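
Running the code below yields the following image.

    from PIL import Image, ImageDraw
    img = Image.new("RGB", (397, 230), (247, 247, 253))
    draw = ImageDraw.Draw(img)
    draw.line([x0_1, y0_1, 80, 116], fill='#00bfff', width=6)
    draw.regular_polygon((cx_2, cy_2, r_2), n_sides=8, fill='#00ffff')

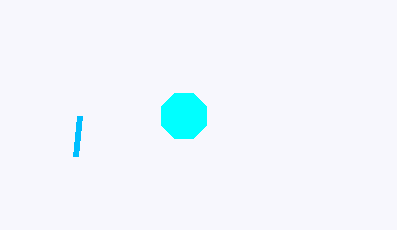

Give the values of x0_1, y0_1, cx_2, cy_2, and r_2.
x0_1 = 76
y0_1 = 156
cx_2 = 184
cy_2 = 116
r_2 = 24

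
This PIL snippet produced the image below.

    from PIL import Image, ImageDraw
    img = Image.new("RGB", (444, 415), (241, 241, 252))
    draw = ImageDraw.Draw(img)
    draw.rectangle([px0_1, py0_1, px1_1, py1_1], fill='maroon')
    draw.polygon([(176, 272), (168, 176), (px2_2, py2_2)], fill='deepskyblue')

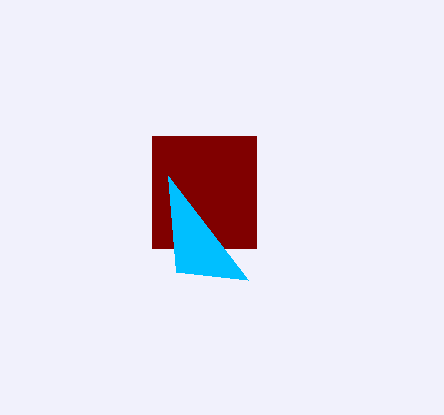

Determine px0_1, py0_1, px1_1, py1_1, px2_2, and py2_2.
px0_1 = 152
py0_1 = 136
px1_1 = 256
py1_1 = 248
px2_2 = 248
py2_2 = 280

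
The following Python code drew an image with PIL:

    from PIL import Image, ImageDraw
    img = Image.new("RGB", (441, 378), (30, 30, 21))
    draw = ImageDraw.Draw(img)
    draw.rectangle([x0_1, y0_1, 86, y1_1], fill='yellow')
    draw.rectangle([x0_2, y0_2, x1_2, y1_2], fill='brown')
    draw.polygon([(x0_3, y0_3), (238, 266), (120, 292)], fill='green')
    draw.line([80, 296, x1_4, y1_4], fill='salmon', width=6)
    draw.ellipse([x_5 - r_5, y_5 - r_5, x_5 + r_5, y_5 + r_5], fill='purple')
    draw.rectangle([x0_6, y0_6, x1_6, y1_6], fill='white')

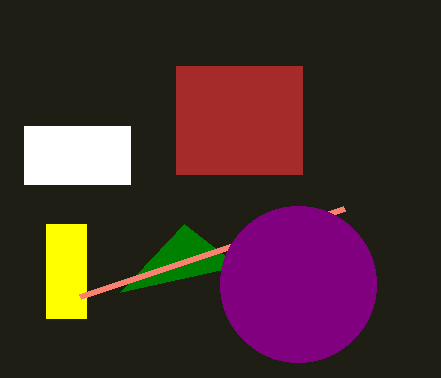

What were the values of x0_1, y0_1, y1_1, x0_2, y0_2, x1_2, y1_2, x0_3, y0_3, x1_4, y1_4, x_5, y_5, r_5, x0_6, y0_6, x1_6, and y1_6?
x0_1 = 46, y0_1 = 224, y1_1 = 318, x0_2 = 176, y0_2 = 66, x1_2 = 302, y1_2 = 174, x0_3 = 184, y0_3 = 224, x1_4 = 344, y1_4 = 208, x_5 = 298, y_5 = 284, r_5 = 78, x0_6 = 24, y0_6 = 126, x1_6 = 130, y1_6 = 184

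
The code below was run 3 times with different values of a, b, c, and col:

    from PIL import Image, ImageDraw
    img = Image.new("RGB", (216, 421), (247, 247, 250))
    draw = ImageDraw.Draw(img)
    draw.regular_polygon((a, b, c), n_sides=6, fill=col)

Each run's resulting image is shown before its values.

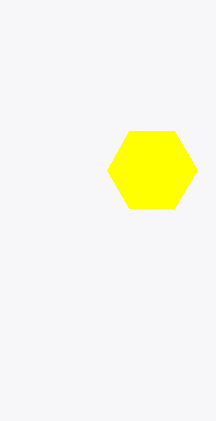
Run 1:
a = 152; b = 170; c = 45; col = 'yellow'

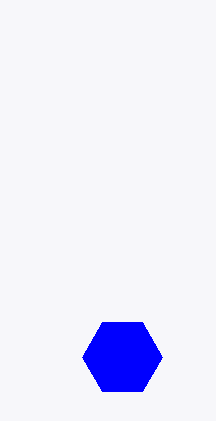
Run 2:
a = 122; b = 357; c = 40; col = 'blue'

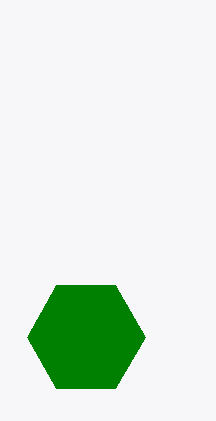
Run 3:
a = 86; b = 337; c = 59; col = 'green'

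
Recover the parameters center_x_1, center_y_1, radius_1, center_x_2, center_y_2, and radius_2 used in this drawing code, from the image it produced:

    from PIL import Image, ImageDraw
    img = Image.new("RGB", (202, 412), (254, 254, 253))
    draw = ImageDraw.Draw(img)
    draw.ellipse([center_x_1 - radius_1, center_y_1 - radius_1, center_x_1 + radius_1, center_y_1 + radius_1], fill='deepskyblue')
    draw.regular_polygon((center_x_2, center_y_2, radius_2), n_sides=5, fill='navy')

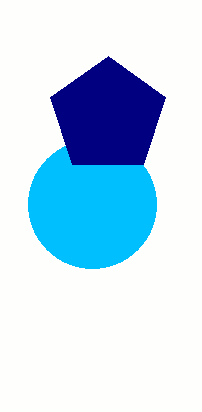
center_x_1 = 92; center_y_1 = 204; radius_1 = 64; center_x_2 = 108; center_y_2 = 116; radius_2 = 60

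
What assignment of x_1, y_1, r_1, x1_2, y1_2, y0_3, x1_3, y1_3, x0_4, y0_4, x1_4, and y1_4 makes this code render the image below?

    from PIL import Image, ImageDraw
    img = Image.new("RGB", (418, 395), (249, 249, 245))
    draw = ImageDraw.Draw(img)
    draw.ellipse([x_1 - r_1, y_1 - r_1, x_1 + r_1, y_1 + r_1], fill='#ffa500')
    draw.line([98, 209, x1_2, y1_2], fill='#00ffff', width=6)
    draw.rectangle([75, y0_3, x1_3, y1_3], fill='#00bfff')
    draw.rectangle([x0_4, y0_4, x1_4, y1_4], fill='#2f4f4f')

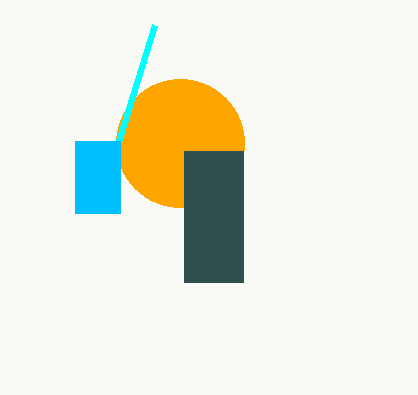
x_1 = 180; y_1 = 143; r_1 = 64; x1_2 = 155; y1_2 = 25; y0_3 = 141; x1_3 = 120; y1_3 = 213; x0_4 = 184; y0_4 = 151; x1_4 = 243; y1_4 = 282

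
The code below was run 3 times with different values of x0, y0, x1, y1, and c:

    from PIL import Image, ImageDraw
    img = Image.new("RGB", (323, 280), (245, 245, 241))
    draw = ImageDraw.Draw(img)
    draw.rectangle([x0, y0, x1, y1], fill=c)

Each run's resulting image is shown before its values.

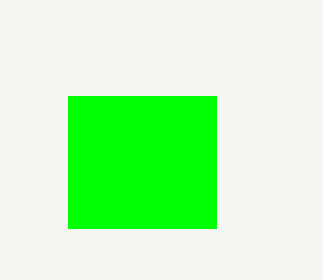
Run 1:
x0 = 68; y0 = 96; x1 = 216; y1 = 228; c = 'lime'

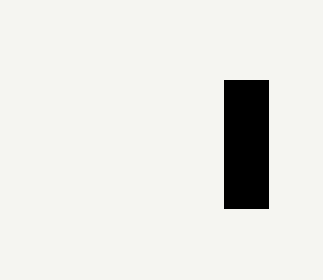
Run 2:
x0 = 224; y0 = 80; x1 = 268; y1 = 208; c = 'black'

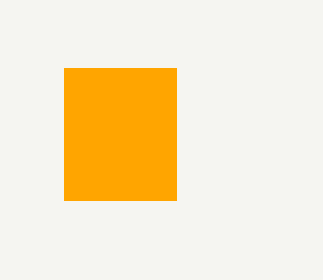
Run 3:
x0 = 64
y0 = 68
x1 = 176
y1 = 200
c = 'orange'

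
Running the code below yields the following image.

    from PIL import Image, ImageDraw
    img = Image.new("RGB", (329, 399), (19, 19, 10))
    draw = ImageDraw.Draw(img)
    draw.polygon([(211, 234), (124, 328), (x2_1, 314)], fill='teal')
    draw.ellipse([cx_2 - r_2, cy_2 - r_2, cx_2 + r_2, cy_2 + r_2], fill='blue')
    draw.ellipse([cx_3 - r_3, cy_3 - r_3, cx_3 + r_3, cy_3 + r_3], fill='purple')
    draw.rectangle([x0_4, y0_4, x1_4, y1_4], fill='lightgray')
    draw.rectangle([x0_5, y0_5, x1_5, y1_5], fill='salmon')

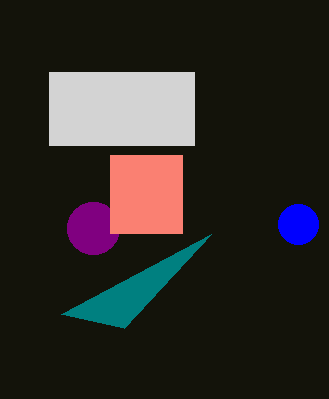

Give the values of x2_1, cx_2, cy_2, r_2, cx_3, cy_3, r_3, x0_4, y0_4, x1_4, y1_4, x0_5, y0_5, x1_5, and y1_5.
x2_1 = 61, cx_2 = 298, cy_2 = 224, r_2 = 20, cx_3 = 93, cy_3 = 228, r_3 = 26, x0_4 = 49, y0_4 = 72, x1_4 = 194, y1_4 = 145, x0_5 = 110, y0_5 = 155, x1_5 = 182, y1_5 = 233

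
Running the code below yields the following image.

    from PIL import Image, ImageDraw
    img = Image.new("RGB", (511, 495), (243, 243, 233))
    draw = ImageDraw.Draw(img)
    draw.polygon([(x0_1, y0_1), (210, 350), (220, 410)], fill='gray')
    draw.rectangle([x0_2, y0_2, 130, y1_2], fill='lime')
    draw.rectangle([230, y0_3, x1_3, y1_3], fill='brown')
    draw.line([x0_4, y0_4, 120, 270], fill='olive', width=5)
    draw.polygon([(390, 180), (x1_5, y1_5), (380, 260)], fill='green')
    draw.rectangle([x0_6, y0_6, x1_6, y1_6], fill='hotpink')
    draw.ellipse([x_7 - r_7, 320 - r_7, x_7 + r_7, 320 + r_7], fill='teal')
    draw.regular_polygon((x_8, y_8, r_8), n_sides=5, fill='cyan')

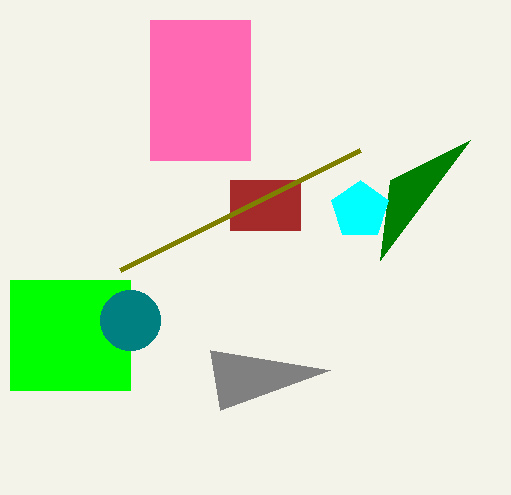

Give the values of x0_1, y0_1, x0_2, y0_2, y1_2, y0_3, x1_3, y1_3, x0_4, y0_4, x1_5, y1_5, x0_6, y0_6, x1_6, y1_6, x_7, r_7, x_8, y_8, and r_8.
x0_1 = 330; y0_1 = 370; x0_2 = 10; y0_2 = 280; y1_2 = 390; y0_3 = 180; x1_3 = 300; y1_3 = 230; x0_4 = 360; y0_4 = 150; x1_5 = 470; y1_5 = 140; x0_6 = 150; y0_6 = 20; x1_6 = 250; y1_6 = 160; x_7 = 130; r_7 = 30; x_8 = 360; y_8 = 210; r_8 = 30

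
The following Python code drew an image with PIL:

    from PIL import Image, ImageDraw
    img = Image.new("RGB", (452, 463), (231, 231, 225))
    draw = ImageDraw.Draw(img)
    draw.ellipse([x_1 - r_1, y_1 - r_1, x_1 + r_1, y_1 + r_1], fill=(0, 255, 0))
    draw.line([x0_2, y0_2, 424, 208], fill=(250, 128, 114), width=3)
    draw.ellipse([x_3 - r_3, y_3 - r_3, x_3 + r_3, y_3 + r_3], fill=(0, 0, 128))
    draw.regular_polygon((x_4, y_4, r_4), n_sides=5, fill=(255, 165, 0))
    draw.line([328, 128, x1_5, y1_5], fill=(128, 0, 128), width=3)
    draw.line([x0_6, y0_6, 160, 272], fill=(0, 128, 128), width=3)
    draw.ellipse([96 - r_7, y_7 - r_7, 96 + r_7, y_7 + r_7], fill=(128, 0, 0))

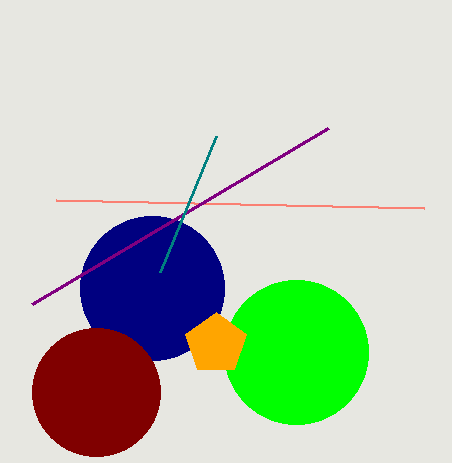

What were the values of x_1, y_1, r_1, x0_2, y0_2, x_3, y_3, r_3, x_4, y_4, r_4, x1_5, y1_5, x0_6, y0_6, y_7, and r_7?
x_1 = 296; y_1 = 352; r_1 = 72; x0_2 = 56; y0_2 = 200; x_3 = 152; y_3 = 288; r_3 = 72; x_4 = 216; y_4 = 344; r_4 = 32; x1_5 = 32; y1_5 = 304; x0_6 = 216; y0_6 = 136; y_7 = 392; r_7 = 64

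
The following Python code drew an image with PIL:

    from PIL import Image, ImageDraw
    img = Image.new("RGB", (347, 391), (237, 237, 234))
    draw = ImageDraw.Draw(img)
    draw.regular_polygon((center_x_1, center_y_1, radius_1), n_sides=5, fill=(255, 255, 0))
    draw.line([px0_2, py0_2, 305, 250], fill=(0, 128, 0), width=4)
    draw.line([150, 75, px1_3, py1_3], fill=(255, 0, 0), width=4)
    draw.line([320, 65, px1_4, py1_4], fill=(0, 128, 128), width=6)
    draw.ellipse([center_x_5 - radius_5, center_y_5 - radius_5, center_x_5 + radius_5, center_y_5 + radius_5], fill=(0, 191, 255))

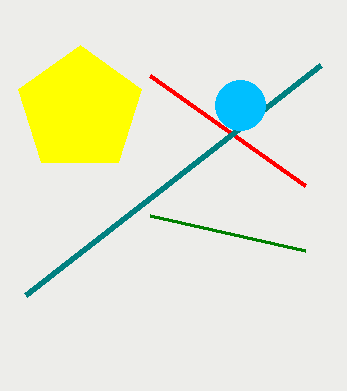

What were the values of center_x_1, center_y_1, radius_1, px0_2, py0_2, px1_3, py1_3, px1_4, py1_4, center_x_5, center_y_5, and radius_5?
center_x_1 = 80
center_y_1 = 110
radius_1 = 65
px0_2 = 150
py0_2 = 215
px1_3 = 305
py1_3 = 185
px1_4 = 25
py1_4 = 295
center_x_5 = 240
center_y_5 = 105
radius_5 = 25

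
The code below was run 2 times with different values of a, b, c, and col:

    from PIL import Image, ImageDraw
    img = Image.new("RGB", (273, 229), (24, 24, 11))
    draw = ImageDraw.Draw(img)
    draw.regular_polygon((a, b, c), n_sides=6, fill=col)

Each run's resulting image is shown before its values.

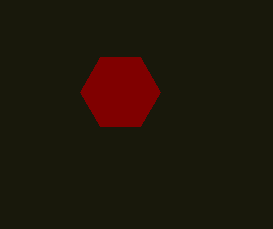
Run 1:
a = 120, b = 92, c = 40, col = 'maroon'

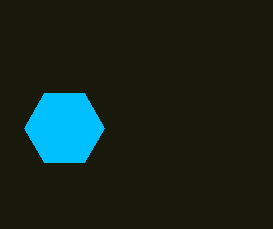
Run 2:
a = 64
b = 128
c = 40
col = 'deepskyblue'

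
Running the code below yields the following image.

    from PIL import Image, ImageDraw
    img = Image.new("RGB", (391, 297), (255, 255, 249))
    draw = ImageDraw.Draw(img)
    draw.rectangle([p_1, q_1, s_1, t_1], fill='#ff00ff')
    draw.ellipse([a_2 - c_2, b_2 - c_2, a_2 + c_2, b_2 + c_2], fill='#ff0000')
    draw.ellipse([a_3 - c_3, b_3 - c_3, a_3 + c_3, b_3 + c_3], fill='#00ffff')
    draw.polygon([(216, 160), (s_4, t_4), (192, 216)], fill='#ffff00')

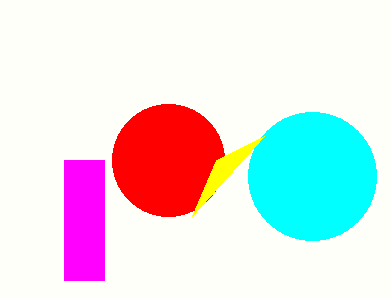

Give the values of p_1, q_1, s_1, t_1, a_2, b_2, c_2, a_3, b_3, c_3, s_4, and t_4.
p_1 = 64, q_1 = 160, s_1 = 104, t_1 = 280, a_2 = 168, b_2 = 160, c_2 = 56, a_3 = 312, b_3 = 176, c_3 = 64, s_4 = 264, t_4 = 136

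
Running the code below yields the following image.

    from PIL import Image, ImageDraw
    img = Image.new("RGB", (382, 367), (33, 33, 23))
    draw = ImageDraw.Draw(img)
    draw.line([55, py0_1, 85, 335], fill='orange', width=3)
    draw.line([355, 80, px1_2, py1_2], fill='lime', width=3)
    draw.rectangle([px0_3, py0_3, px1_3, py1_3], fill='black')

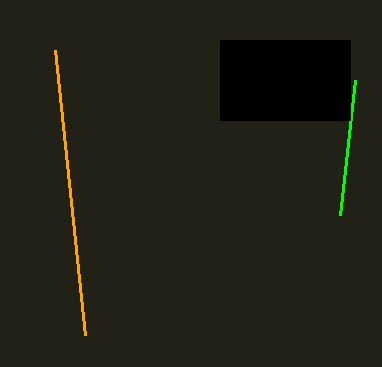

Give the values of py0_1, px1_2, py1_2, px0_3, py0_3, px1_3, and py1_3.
py0_1 = 50
px1_2 = 340
py1_2 = 215
px0_3 = 220
py0_3 = 40
px1_3 = 350
py1_3 = 120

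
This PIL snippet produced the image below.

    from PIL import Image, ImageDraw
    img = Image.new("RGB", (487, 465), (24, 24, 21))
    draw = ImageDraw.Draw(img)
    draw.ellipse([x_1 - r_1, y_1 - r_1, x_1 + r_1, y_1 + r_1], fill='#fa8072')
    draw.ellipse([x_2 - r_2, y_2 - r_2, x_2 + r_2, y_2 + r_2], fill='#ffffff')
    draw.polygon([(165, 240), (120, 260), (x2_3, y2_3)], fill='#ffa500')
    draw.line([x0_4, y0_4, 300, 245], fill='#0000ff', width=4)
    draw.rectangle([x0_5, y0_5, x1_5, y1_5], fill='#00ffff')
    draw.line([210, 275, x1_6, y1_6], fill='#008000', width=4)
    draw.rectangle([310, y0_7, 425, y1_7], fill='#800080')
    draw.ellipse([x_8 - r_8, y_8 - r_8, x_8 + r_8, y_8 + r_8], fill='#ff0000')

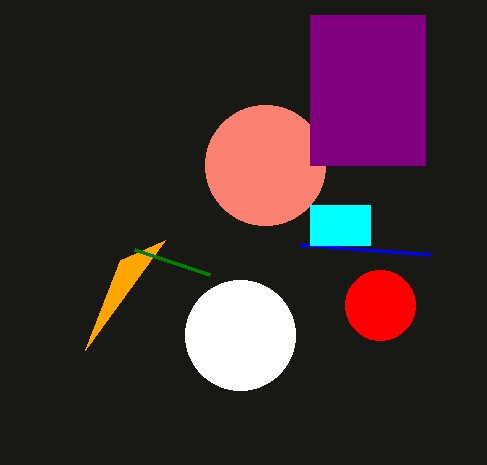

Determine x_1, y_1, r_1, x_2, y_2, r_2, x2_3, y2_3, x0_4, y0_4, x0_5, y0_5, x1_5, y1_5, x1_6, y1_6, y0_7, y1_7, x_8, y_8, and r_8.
x_1 = 265; y_1 = 165; r_1 = 60; x_2 = 240; y_2 = 335; r_2 = 55; x2_3 = 85; y2_3 = 350; x0_4 = 430; y0_4 = 255; x0_5 = 310; y0_5 = 205; x1_5 = 370; y1_5 = 245; x1_6 = 135; y1_6 = 250; y0_7 = 15; y1_7 = 165; x_8 = 380; y_8 = 305; r_8 = 35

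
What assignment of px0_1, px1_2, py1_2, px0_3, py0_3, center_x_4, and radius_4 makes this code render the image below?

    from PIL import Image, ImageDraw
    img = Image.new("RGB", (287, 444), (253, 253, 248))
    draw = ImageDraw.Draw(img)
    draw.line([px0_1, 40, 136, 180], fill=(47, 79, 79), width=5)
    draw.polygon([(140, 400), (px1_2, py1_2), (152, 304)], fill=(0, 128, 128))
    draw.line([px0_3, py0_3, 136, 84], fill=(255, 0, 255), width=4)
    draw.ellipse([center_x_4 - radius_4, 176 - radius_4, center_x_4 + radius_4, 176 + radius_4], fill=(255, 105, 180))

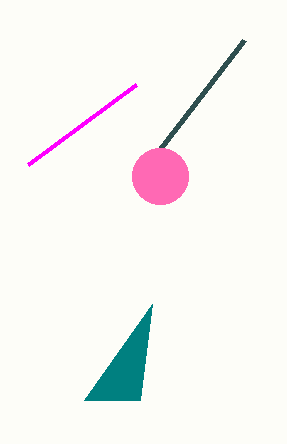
px0_1 = 244
px1_2 = 84
py1_2 = 400
px0_3 = 28
py0_3 = 164
center_x_4 = 160
radius_4 = 28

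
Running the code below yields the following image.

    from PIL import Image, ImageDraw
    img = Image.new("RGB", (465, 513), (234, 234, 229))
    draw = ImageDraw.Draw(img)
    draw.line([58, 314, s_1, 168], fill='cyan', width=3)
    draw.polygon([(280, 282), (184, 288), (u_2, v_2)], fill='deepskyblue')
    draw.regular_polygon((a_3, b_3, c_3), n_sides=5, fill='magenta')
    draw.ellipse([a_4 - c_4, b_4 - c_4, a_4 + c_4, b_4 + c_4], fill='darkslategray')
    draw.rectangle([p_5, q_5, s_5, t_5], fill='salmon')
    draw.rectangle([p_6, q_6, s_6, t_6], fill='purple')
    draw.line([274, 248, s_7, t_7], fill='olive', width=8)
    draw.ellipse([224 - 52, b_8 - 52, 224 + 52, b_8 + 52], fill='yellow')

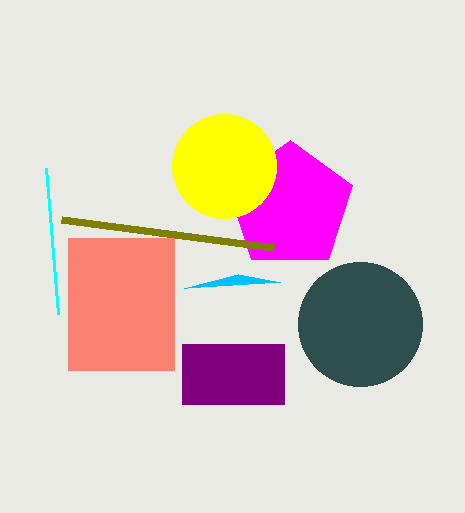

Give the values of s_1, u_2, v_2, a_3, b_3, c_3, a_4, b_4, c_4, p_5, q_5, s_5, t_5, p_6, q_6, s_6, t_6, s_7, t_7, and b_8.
s_1 = 46; u_2 = 238; v_2 = 274; a_3 = 290; b_3 = 206; c_3 = 66; a_4 = 360; b_4 = 324; c_4 = 62; p_5 = 68; q_5 = 238; s_5 = 174; t_5 = 370; p_6 = 182; q_6 = 344; s_6 = 284; t_6 = 404; s_7 = 62; t_7 = 220; b_8 = 166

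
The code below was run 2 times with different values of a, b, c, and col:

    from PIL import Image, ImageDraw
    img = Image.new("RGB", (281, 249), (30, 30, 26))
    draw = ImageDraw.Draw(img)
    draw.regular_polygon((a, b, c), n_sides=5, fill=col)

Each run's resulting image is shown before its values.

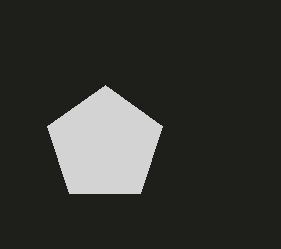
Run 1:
a = 105, b = 145, c = 60, col = 'lightgray'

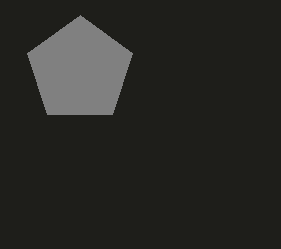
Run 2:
a = 80; b = 70; c = 55; col = 'gray'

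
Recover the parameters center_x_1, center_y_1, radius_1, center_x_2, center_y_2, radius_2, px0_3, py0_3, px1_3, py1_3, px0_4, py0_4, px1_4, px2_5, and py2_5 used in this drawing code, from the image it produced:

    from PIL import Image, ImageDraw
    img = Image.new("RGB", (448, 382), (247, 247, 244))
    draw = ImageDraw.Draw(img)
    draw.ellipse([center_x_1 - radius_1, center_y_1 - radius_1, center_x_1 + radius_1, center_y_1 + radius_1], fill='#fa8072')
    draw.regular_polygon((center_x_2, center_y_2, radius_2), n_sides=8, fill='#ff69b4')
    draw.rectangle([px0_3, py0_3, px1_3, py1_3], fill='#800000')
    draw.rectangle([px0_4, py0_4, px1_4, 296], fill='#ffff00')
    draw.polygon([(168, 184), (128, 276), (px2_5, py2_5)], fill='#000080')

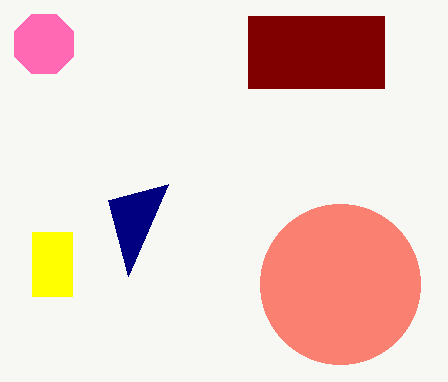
center_x_1 = 340; center_y_1 = 284; radius_1 = 80; center_x_2 = 44; center_y_2 = 44; radius_2 = 32; px0_3 = 248; py0_3 = 16; px1_3 = 384; py1_3 = 88; px0_4 = 32; py0_4 = 232; px1_4 = 72; px2_5 = 108; py2_5 = 200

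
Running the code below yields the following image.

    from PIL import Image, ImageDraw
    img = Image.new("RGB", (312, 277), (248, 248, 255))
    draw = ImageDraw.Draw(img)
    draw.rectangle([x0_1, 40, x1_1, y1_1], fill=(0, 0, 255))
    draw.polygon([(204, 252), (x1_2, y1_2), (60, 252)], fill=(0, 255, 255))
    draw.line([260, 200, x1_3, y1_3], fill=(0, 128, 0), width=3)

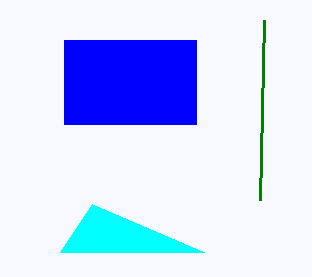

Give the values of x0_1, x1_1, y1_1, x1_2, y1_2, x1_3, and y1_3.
x0_1 = 64, x1_1 = 196, y1_1 = 124, x1_2 = 92, y1_2 = 204, x1_3 = 264, y1_3 = 20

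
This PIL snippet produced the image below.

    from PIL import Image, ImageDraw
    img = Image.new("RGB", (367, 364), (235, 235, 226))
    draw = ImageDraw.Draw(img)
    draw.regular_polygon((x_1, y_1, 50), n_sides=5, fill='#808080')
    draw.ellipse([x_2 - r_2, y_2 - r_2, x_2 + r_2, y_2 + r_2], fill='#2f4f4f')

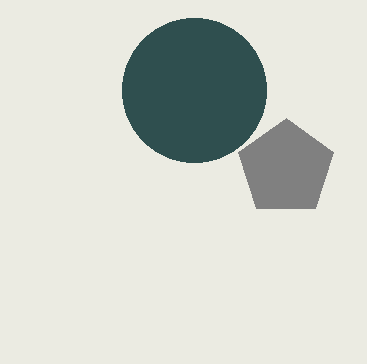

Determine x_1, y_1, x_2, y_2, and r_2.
x_1 = 286; y_1 = 168; x_2 = 194; y_2 = 90; r_2 = 72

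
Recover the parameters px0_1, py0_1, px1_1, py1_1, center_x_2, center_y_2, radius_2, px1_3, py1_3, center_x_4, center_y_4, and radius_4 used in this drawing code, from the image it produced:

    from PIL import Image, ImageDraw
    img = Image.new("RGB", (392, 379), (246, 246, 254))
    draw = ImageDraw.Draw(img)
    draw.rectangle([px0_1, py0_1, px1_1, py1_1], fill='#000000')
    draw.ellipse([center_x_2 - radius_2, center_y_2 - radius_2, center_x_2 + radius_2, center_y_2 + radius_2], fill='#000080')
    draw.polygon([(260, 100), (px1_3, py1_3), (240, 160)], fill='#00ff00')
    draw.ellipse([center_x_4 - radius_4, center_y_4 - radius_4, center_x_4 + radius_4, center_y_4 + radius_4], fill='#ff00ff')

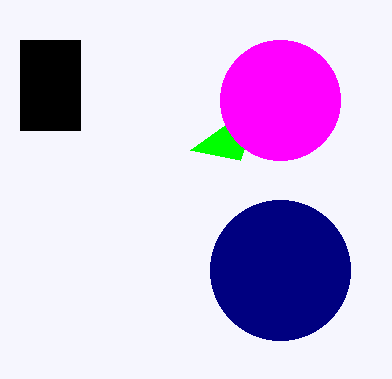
px0_1 = 20; py0_1 = 40; px1_1 = 80; py1_1 = 130; center_x_2 = 280; center_y_2 = 270; radius_2 = 70; px1_3 = 190; py1_3 = 150; center_x_4 = 280; center_y_4 = 100; radius_4 = 60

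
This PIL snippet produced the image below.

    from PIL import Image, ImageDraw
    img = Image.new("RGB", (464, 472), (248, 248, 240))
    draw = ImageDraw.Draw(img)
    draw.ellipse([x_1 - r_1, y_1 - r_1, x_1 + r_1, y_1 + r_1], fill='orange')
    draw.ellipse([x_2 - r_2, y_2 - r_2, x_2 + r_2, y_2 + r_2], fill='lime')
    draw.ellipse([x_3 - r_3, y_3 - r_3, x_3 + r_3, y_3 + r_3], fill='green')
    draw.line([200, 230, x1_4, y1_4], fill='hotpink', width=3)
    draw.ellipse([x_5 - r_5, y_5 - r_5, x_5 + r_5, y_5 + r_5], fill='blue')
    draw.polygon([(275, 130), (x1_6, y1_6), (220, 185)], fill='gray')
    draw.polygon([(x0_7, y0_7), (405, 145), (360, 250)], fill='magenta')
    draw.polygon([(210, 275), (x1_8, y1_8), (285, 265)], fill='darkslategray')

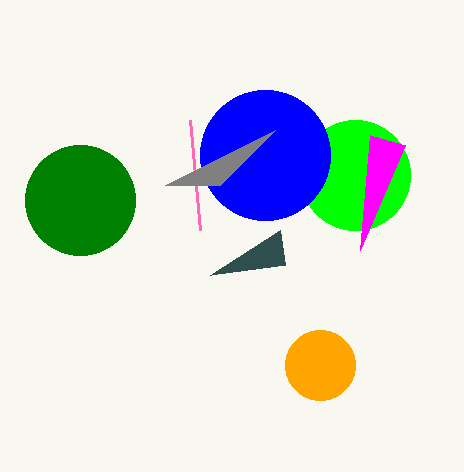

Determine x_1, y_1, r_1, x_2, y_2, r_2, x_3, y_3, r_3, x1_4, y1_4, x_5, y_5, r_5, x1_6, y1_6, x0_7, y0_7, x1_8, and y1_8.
x_1 = 320
y_1 = 365
r_1 = 35
x_2 = 355
y_2 = 175
r_2 = 55
x_3 = 80
y_3 = 200
r_3 = 55
x1_4 = 190
y1_4 = 120
x_5 = 265
y_5 = 155
r_5 = 65
x1_6 = 165
y1_6 = 185
x0_7 = 370
y0_7 = 135
x1_8 = 280
y1_8 = 230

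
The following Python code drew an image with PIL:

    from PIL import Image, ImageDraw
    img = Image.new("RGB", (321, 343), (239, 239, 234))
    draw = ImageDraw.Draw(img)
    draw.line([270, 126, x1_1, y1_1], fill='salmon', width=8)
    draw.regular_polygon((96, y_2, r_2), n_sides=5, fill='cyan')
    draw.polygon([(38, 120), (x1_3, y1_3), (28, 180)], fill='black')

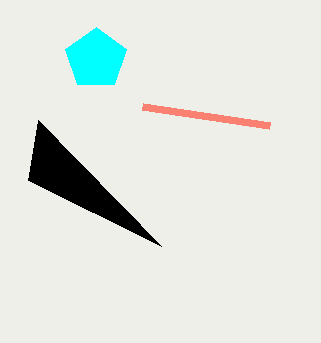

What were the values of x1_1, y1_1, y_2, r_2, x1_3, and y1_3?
x1_1 = 143; y1_1 = 107; y_2 = 59; r_2 = 32; x1_3 = 161; y1_3 = 246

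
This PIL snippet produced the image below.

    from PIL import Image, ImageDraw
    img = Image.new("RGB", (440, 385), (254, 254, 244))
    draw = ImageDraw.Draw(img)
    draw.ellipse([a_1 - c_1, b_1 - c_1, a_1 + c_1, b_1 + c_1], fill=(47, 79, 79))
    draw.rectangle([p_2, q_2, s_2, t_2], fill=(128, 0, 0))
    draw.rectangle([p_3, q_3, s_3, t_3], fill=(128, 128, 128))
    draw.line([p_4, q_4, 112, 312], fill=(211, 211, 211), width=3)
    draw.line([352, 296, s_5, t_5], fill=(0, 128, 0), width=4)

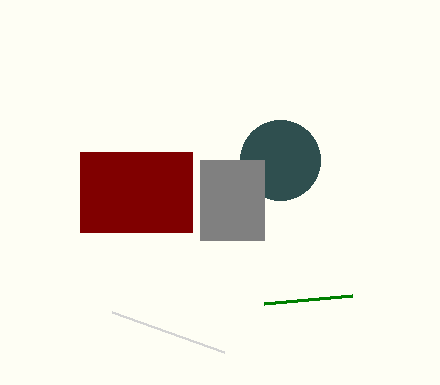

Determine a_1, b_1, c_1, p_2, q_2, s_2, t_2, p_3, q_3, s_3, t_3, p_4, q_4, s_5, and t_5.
a_1 = 280; b_1 = 160; c_1 = 40; p_2 = 80; q_2 = 152; s_2 = 192; t_2 = 232; p_3 = 200; q_3 = 160; s_3 = 264; t_3 = 240; p_4 = 224; q_4 = 352; s_5 = 264; t_5 = 304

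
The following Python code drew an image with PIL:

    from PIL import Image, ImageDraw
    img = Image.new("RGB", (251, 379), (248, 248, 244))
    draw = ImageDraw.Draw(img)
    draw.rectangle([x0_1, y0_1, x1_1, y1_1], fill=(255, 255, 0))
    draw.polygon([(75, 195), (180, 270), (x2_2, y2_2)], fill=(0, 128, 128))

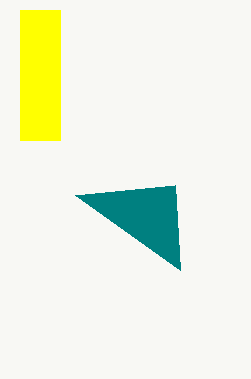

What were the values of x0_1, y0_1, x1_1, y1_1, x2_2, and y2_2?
x0_1 = 20, y0_1 = 10, x1_1 = 60, y1_1 = 140, x2_2 = 175, y2_2 = 185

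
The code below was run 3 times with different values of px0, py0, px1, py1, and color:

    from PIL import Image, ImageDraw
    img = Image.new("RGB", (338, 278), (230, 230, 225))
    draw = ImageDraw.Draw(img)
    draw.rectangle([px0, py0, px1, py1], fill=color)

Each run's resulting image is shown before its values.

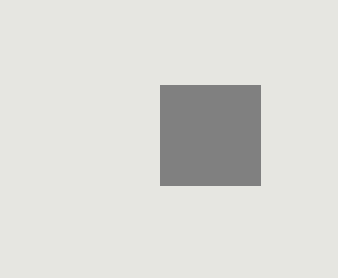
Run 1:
px0 = 160, py0 = 85, px1 = 260, py1 = 185, color = 'gray'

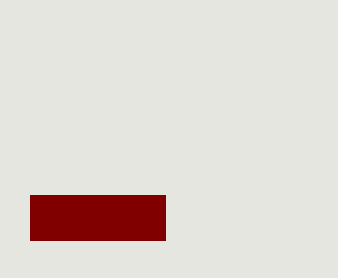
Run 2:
px0 = 30; py0 = 195; px1 = 165; py1 = 240; color = 'maroon'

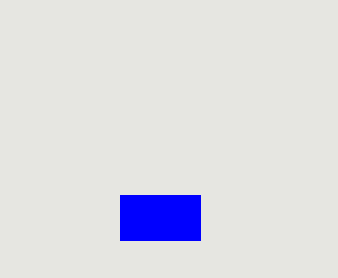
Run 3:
px0 = 120
py0 = 195
px1 = 200
py1 = 240
color = 'blue'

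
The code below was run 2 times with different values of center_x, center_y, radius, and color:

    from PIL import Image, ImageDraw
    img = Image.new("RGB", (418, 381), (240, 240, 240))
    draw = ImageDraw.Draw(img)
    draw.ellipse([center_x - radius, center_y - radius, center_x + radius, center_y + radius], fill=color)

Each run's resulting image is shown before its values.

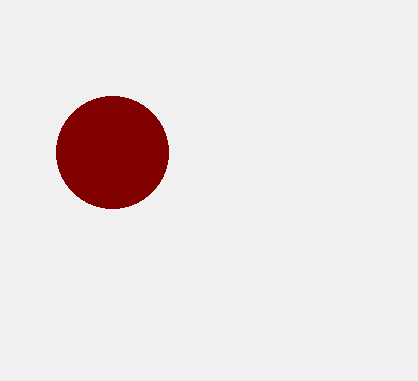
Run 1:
center_x = 112; center_y = 152; radius = 56; color = 'maroon'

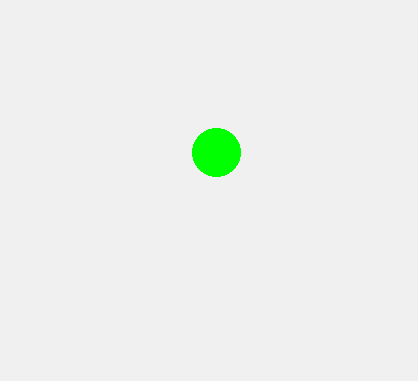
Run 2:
center_x = 216
center_y = 152
radius = 24
color = 'lime'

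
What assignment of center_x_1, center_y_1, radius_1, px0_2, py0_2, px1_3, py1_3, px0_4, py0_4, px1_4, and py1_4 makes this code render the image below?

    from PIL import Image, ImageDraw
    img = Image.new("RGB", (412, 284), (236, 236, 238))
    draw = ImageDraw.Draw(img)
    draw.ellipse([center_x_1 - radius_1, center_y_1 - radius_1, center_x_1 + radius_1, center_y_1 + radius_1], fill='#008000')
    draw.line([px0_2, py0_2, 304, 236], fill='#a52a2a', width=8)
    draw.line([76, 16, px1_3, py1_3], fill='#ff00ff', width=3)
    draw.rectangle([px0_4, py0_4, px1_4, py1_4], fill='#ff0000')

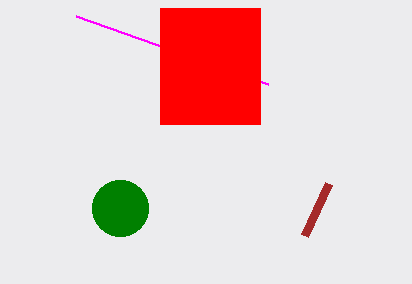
center_x_1 = 120; center_y_1 = 208; radius_1 = 28; px0_2 = 328; py0_2 = 184; px1_3 = 268; py1_3 = 84; px0_4 = 160; py0_4 = 8; px1_4 = 260; py1_4 = 124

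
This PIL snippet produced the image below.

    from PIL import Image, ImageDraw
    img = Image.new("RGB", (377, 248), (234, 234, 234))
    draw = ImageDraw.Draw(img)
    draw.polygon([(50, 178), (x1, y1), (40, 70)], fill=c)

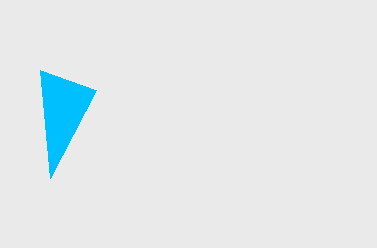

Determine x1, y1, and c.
x1 = 96; y1 = 90; c = 'deepskyblue'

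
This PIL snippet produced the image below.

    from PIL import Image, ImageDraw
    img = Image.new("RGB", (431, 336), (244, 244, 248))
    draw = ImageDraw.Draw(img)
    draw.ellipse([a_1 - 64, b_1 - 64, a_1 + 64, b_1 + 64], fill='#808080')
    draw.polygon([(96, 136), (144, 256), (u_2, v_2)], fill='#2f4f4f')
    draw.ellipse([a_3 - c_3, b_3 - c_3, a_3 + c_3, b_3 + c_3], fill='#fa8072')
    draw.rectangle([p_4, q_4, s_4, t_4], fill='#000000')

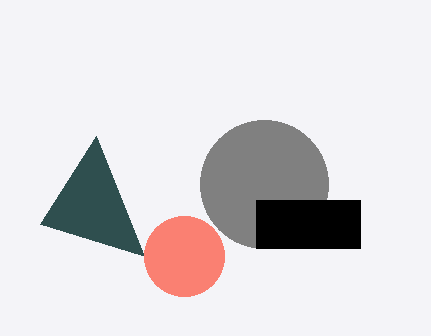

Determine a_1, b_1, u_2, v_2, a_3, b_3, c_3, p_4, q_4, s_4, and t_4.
a_1 = 264, b_1 = 184, u_2 = 40, v_2 = 224, a_3 = 184, b_3 = 256, c_3 = 40, p_4 = 256, q_4 = 200, s_4 = 360, t_4 = 248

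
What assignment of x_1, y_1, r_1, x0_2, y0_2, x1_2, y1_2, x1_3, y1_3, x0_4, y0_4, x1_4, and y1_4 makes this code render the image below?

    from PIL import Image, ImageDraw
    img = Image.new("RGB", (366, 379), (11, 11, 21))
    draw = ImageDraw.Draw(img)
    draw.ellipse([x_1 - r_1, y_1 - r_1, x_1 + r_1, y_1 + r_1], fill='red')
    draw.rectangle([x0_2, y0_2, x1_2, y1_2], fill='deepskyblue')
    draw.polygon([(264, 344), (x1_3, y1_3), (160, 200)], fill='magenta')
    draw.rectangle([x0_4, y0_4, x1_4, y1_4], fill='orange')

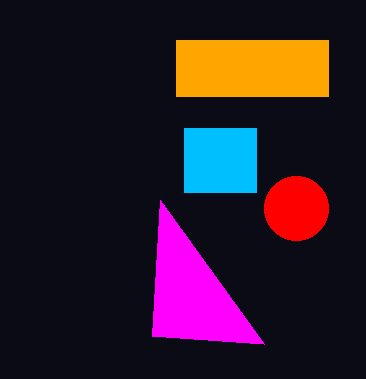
x_1 = 296
y_1 = 208
r_1 = 32
x0_2 = 184
y0_2 = 128
x1_2 = 256
y1_2 = 192
x1_3 = 152
y1_3 = 336
x0_4 = 176
y0_4 = 40
x1_4 = 328
y1_4 = 96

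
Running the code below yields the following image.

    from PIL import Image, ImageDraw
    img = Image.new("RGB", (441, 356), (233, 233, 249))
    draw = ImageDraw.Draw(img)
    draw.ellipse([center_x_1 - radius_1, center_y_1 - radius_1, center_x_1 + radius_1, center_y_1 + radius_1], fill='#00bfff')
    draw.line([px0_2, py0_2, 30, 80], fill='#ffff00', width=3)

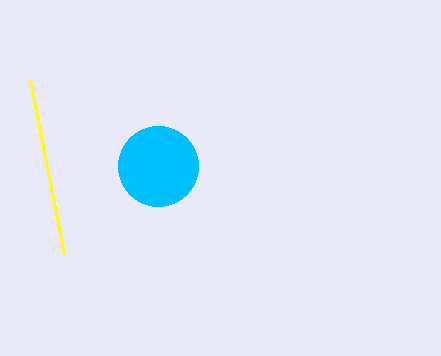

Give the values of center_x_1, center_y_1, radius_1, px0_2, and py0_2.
center_x_1 = 158
center_y_1 = 166
radius_1 = 40
px0_2 = 64
py0_2 = 254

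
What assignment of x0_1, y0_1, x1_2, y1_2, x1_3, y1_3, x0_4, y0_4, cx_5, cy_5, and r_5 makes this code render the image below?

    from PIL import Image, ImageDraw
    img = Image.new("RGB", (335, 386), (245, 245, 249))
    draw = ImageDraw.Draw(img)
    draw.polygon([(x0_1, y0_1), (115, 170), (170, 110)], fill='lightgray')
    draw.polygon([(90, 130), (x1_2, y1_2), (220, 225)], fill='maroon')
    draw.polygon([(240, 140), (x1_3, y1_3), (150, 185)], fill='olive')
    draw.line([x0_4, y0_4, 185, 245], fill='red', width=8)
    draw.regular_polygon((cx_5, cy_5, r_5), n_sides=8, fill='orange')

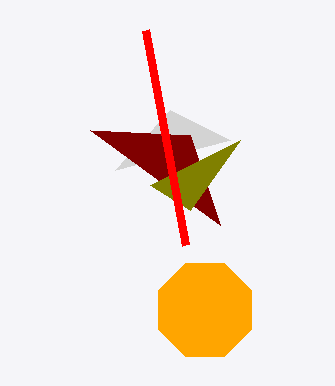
x0_1 = 230
y0_1 = 140
x1_2 = 190
y1_2 = 135
x1_3 = 190
y1_3 = 210
x0_4 = 145
y0_4 = 30
cx_5 = 205
cy_5 = 310
r_5 = 50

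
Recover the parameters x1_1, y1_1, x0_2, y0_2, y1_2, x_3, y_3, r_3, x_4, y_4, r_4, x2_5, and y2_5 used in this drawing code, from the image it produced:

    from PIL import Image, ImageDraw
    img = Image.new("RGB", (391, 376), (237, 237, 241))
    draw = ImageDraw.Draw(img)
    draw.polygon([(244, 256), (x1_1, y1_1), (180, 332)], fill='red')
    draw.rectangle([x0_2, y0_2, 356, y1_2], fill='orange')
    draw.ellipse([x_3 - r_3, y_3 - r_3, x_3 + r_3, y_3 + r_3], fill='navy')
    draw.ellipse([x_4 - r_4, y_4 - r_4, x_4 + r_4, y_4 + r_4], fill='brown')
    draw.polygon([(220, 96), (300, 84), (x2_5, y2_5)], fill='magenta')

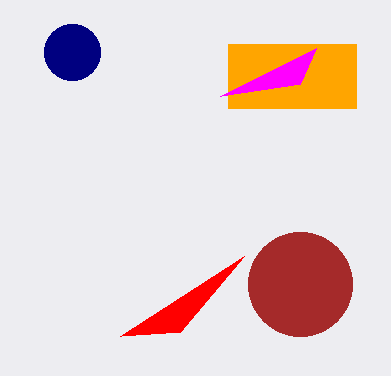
x1_1 = 120, y1_1 = 336, x0_2 = 228, y0_2 = 44, y1_2 = 108, x_3 = 72, y_3 = 52, r_3 = 28, x_4 = 300, y_4 = 284, r_4 = 52, x2_5 = 316, y2_5 = 48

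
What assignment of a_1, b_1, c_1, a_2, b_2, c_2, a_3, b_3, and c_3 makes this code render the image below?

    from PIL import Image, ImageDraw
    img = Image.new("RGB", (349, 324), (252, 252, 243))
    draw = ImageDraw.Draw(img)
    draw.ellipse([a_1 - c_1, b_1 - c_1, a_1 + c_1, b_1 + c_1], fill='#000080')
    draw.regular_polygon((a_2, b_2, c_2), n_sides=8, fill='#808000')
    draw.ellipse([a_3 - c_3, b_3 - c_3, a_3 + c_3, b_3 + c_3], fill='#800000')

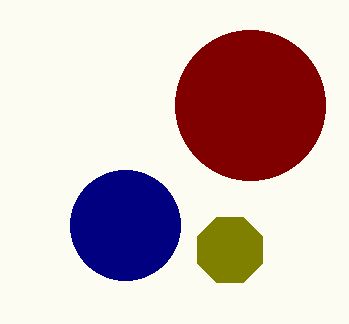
a_1 = 125
b_1 = 225
c_1 = 55
a_2 = 230
b_2 = 250
c_2 = 35
a_3 = 250
b_3 = 105
c_3 = 75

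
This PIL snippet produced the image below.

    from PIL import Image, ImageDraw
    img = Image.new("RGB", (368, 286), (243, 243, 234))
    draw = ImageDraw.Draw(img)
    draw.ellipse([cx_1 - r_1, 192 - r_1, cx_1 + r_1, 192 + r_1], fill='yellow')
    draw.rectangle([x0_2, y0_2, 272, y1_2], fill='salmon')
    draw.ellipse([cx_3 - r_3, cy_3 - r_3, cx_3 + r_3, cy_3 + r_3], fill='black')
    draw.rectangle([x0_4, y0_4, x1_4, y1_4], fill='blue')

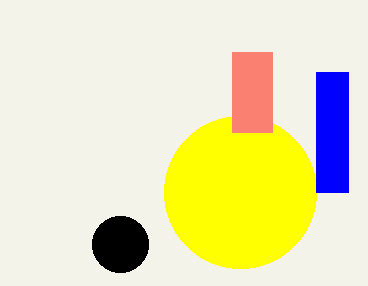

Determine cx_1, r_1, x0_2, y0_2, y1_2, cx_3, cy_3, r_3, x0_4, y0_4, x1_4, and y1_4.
cx_1 = 240; r_1 = 76; x0_2 = 232; y0_2 = 52; y1_2 = 132; cx_3 = 120; cy_3 = 244; r_3 = 28; x0_4 = 316; y0_4 = 72; x1_4 = 348; y1_4 = 192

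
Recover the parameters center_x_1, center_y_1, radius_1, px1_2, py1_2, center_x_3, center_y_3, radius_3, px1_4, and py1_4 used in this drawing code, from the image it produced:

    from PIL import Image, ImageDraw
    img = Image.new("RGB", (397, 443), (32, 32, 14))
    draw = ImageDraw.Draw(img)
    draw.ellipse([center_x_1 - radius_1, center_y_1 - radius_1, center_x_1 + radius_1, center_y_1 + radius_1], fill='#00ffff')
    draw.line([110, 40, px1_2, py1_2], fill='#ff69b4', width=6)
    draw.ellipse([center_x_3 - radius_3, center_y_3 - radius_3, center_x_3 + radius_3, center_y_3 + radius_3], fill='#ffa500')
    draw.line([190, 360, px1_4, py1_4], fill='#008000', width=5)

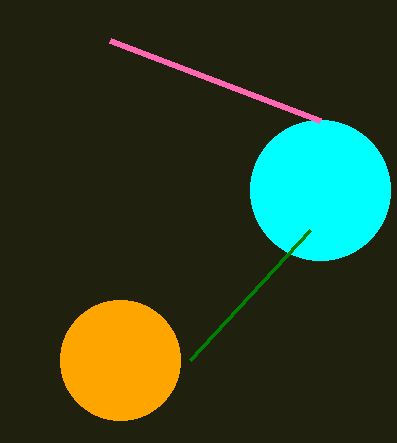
center_x_1 = 320
center_y_1 = 190
radius_1 = 70
px1_2 = 320
py1_2 = 120
center_x_3 = 120
center_y_3 = 360
radius_3 = 60
px1_4 = 310
py1_4 = 230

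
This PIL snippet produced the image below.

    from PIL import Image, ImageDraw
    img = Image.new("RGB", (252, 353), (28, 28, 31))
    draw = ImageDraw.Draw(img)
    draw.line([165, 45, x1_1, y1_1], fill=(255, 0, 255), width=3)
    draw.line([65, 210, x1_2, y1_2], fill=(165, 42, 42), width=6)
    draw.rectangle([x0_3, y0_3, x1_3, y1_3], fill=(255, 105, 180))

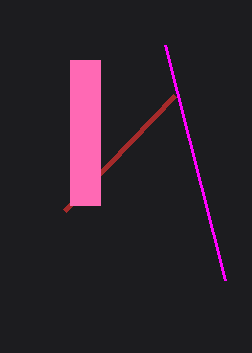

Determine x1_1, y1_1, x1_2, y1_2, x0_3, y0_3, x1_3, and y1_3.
x1_1 = 225; y1_1 = 280; x1_2 = 175; y1_2 = 95; x0_3 = 70; y0_3 = 60; x1_3 = 100; y1_3 = 205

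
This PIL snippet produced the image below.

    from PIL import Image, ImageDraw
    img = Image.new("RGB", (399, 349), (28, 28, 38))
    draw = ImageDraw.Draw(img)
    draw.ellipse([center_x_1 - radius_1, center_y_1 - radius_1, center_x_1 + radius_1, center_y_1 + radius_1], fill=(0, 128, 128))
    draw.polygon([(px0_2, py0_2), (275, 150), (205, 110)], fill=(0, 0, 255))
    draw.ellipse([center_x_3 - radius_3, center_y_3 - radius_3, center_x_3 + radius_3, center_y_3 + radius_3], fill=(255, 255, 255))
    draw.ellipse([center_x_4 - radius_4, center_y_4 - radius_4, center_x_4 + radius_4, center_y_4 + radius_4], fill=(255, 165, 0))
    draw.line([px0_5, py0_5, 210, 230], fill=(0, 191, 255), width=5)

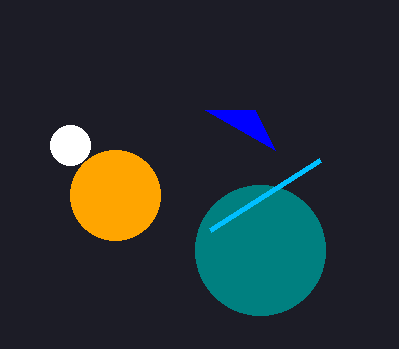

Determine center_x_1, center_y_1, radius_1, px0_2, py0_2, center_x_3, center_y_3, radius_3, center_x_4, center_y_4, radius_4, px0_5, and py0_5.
center_x_1 = 260
center_y_1 = 250
radius_1 = 65
px0_2 = 255
py0_2 = 110
center_x_3 = 70
center_y_3 = 145
radius_3 = 20
center_x_4 = 115
center_y_4 = 195
radius_4 = 45
px0_5 = 320
py0_5 = 160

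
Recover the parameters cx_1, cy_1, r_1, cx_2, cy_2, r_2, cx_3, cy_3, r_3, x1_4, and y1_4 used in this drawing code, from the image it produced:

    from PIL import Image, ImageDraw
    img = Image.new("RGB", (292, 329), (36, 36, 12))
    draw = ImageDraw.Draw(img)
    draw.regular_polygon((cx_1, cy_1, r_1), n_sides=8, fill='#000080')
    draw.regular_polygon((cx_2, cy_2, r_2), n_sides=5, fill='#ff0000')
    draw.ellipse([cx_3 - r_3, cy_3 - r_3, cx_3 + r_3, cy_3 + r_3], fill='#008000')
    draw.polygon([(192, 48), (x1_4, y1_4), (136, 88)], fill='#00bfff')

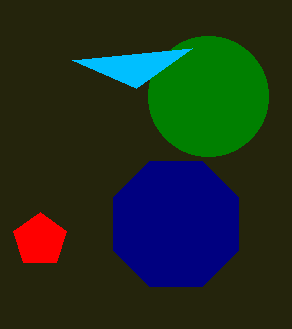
cx_1 = 176, cy_1 = 224, r_1 = 68, cx_2 = 40, cy_2 = 240, r_2 = 28, cx_3 = 208, cy_3 = 96, r_3 = 60, x1_4 = 72, y1_4 = 60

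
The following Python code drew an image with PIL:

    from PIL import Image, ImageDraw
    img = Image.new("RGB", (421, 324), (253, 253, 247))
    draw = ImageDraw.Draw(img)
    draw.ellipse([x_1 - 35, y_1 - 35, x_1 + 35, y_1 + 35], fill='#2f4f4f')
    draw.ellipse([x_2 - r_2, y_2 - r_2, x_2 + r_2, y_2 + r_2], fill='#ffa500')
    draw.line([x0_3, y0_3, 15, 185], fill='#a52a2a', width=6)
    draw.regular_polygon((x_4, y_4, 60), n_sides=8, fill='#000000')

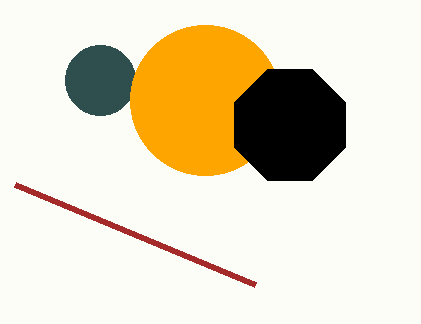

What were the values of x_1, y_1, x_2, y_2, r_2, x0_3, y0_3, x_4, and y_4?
x_1 = 100; y_1 = 80; x_2 = 205; y_2 = 100; r_2 = 75; x0_3 = 255; y0_3 = 285; x_4 = 290; y_4 = 125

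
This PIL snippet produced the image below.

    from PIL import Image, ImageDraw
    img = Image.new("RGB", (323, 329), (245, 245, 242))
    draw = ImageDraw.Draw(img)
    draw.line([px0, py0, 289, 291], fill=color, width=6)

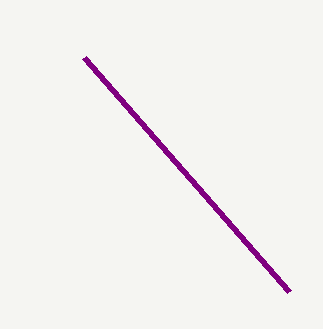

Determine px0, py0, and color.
px0 = 84, py0 = 57, color = 'purple'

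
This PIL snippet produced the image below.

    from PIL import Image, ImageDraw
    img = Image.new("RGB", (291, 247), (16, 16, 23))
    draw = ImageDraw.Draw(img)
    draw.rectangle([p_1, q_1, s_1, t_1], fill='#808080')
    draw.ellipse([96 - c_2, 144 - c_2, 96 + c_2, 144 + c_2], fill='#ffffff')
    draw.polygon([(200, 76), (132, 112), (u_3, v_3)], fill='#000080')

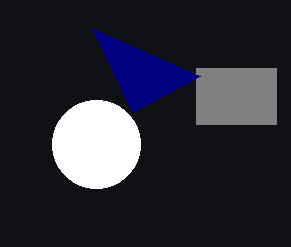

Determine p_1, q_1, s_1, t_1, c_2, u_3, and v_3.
p_1 = 196, q_1 = 68, s_1 = 276, t_1 = 124, c_2 = 44, u_3 = 92, v_3 = 28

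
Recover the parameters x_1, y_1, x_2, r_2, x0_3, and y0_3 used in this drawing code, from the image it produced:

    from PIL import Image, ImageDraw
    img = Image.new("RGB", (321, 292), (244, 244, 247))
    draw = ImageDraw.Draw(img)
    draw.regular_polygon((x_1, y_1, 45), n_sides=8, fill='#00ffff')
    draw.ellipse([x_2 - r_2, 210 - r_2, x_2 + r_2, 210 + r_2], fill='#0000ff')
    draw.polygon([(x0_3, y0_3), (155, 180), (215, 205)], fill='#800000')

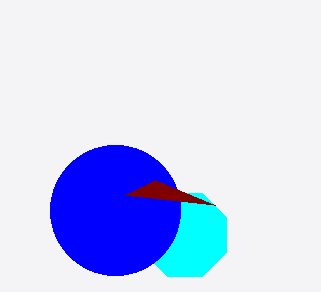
x_1 = 185; y_1 = 235; x_2 = 115; r_2 = 65; x0_3 = 125; y0_3 = 195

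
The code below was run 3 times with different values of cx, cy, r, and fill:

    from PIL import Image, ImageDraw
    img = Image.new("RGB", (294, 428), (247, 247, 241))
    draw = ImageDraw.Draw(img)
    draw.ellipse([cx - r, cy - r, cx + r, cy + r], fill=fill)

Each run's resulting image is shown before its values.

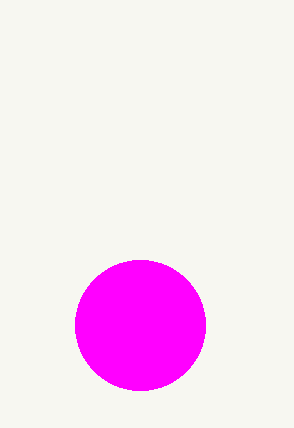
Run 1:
cx = 140
cy = 325
r = 65
fill = 'magenta'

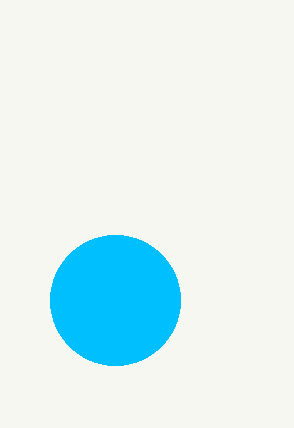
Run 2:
cx = 115
cy = 300
r = 65
fill = 'deepskyblue'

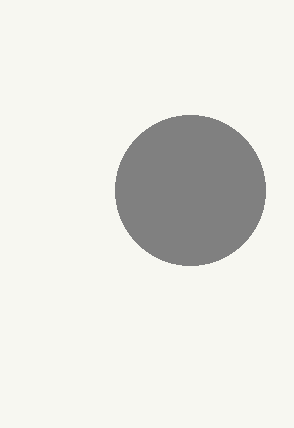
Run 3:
cx = 190; cy = 190; r = 75; fill = 'gray'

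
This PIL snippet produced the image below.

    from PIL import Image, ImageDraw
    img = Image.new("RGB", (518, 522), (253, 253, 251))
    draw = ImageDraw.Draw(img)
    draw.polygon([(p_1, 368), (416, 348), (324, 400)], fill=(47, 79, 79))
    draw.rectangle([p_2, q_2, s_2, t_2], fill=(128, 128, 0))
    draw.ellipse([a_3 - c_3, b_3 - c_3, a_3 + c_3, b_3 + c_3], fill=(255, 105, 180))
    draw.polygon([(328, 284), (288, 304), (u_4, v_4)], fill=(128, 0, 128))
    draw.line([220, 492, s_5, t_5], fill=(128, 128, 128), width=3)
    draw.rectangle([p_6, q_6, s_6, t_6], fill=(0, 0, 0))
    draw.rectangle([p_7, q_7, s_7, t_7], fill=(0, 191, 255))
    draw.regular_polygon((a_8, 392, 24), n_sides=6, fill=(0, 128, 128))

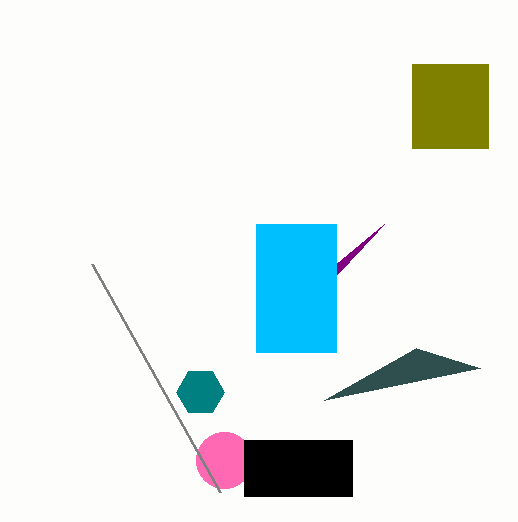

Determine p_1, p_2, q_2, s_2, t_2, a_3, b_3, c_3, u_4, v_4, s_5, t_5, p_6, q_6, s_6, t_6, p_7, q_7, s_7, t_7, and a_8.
p_1 = 480, p_2 = 412, q_2 = 64, s_2 = 488, t_2 = 148, a_3 = 224, b_3 = 460, c_3 = 28, u_4 = 384, v_4 = 224, s_5 = 92, t_5 = 264, p_6 = 244, q_6 = 440, s_6 = 352, t_6 = 496, p_7 = 256, q_7 = 224, s_7 = 336, t_7 = 352, a_8 = 200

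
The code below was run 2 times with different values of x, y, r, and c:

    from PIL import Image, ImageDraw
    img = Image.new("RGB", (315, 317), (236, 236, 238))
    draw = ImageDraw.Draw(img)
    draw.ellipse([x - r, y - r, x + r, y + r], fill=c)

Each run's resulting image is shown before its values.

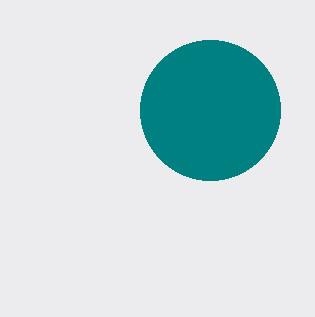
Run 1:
x = 210; y = 110; r = 70; c = 'teal'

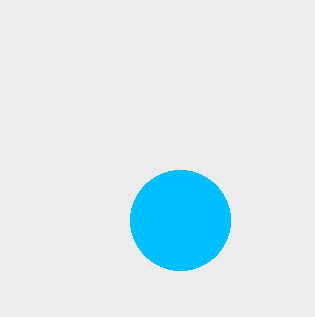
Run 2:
x = 180; y = 220; r = 50; c = 'deepskyblue'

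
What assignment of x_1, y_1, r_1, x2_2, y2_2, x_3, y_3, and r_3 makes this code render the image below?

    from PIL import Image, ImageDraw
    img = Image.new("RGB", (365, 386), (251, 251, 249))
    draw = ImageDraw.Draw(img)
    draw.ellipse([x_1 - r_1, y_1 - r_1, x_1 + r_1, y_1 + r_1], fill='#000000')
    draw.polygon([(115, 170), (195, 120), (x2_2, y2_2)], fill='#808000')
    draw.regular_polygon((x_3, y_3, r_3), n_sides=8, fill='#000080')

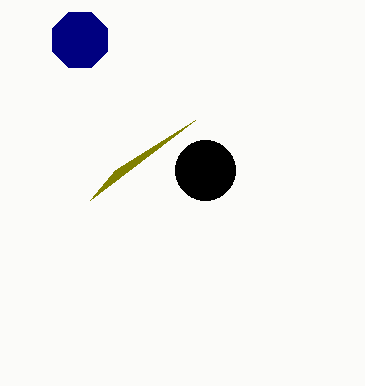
x_1 = 205; y_1 = 170; r_1 = 30; x2_2 = 90; y2_2 = 200; x_3 = 80; y_3 = 40; r_3 = 30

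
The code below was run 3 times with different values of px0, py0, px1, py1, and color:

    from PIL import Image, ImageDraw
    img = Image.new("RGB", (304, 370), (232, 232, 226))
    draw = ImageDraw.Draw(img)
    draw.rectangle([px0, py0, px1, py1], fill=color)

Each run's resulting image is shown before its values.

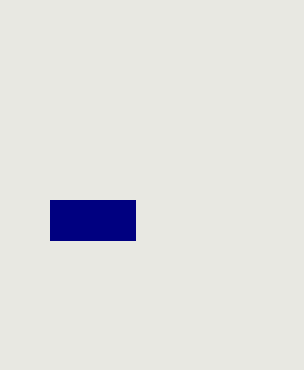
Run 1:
px0 = 50; py0 = 200; px1 = 135; py1 = 240; color = 'navy'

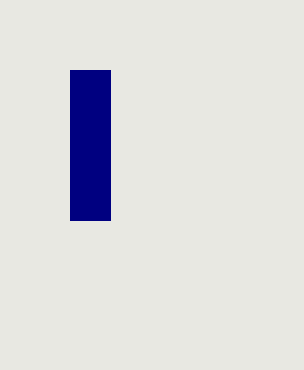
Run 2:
px0 = 70, py0 = 70, px1 = 110, py1 = 220, color = 'navy'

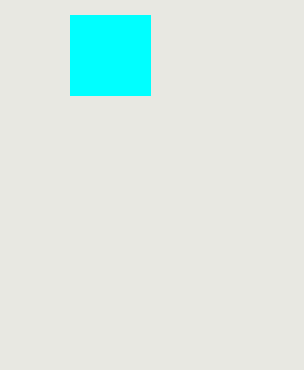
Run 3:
px0 = 70
py0 = 15
px1 = 150
py1 = 95
color = 'cyan'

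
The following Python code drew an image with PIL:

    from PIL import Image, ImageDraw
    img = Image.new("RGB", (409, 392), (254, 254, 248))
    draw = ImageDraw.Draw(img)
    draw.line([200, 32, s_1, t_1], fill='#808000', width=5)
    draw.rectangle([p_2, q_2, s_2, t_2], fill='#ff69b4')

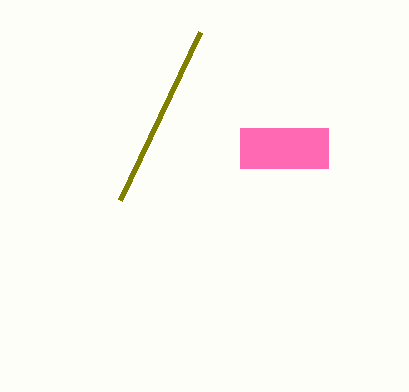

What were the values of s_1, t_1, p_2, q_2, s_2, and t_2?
s_1 = 120
t_1 = 200
p_2 = 240
q_2 = 128
s_2 = 328
t_2 = 168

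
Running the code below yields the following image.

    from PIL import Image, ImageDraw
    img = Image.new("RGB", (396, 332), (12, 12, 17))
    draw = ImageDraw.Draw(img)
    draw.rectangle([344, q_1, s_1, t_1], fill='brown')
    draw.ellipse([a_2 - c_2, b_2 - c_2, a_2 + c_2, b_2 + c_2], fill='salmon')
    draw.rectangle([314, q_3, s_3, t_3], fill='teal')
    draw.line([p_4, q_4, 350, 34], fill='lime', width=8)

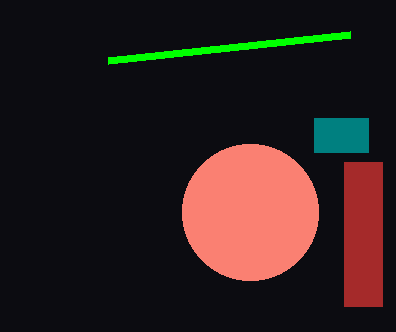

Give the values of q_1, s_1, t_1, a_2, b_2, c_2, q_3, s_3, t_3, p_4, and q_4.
q_1 = 162; s_1 = 382; t_1 = 306; a_2 = 250; b_2 = 212; c_2 = 68; q_3 = 118; s_3 = 368; t_3 = 152; p_4 = 108; q_4 = 60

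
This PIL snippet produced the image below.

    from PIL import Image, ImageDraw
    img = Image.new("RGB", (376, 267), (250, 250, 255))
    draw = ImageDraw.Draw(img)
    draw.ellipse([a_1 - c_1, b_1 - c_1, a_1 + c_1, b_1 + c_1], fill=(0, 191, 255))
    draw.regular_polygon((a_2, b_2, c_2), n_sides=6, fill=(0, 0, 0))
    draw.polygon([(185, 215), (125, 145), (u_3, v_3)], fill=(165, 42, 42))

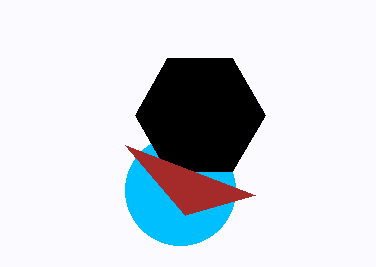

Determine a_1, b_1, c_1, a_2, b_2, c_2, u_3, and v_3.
a_1 = 180; b_1 = 190; c_1 = 55; a_2 = 200; b_2 = 115; c_2 = 65; u_3 = 255; v_3 = 195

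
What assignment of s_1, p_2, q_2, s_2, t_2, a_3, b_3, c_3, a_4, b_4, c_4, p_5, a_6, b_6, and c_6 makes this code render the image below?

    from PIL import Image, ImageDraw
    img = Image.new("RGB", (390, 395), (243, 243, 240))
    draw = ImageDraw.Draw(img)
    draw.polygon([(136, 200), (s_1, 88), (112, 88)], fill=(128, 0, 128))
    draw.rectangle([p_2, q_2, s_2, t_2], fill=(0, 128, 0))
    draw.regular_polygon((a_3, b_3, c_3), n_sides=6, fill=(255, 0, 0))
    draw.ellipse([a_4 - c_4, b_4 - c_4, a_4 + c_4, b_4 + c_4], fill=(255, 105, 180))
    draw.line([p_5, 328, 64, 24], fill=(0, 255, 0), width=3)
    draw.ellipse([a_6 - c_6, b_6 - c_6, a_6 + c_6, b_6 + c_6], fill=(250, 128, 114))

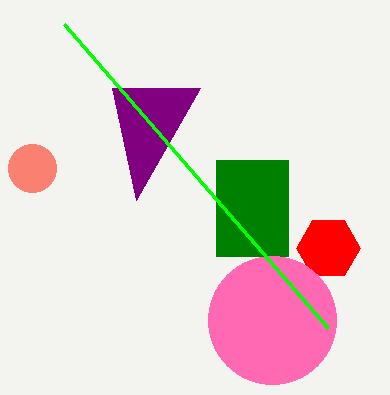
s_1 = 200, p_2 = 216, q_2 = 160, s_2 = 288, t_2 = 256, a_3 = 328, b_3 = 248, c_3 = 32, a_4 = 272, b_4 = 320, c_4 = 64, p_5 = 328, a_6 = 32, b_6 = 168, c_6 = 24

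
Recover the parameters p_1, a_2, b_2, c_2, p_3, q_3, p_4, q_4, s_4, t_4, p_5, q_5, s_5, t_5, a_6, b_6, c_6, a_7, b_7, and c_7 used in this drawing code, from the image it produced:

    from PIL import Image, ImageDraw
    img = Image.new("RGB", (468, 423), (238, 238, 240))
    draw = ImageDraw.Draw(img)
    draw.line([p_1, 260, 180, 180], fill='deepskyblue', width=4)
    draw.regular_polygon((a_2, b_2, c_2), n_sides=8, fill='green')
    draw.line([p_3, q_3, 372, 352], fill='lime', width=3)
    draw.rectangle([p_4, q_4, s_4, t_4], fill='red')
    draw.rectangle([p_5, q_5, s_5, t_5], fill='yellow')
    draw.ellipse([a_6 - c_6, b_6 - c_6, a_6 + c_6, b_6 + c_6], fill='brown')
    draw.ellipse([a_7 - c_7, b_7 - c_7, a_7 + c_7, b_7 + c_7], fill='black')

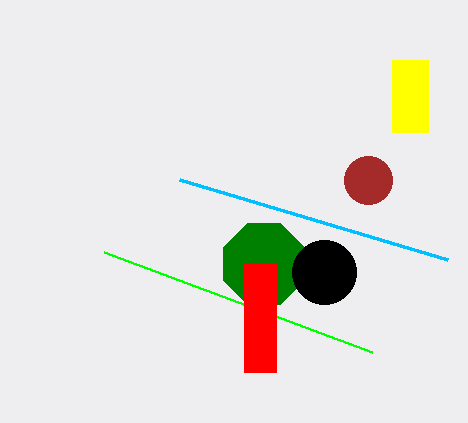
p_1 = 448; a_2 = 264; b_2 = 264; c_2 = 44; p_3 = 104; q_3 = 252; p_4 = 244; q_4 = 264; s_4 = 276; t_4 = 372; p_5 = 392; q_5 = 60; s_5 = 428; t_5 = 132; a_6 = 368; b_6 = 180; c_6 = 24; a_7 = 324; b_7 = 272; c_7 = 32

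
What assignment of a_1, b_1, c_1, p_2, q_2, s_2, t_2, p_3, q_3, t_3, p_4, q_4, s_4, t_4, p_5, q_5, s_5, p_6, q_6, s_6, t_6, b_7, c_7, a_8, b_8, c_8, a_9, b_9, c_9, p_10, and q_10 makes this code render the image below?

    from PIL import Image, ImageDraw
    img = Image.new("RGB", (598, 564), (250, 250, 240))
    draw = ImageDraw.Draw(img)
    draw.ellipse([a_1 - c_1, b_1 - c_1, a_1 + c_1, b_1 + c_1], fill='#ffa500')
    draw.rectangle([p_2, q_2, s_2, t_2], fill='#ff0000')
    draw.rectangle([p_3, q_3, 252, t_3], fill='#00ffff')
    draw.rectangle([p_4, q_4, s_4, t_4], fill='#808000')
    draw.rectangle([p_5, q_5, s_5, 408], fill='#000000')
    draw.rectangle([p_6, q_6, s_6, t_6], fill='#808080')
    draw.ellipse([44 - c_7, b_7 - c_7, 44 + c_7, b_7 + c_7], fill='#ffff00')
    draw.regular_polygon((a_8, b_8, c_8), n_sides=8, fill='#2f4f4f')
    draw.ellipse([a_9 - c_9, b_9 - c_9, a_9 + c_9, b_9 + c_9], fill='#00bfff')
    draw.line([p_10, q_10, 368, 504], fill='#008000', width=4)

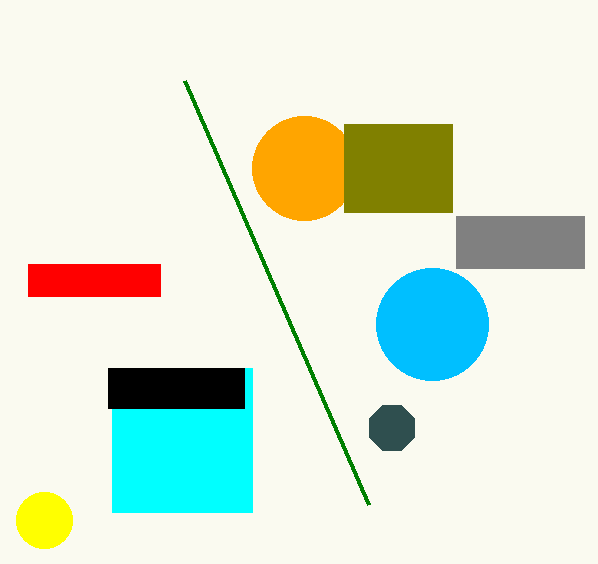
a_1 = 304, b_1 = 168, c_1 = 52, p_2 = 28, q_2 = 264, s_2 = 160, t_2 = 296, p_3 = 112, q_3 = 368, t_3 = 512, p_4 = 344, q_4 = 124, s_4 = 452, t_4 = 212, p_5 = 108, q_5 = 368, s_5 = 244, p_6 = 456, q_6 = 216, s_6 = 584, t_6 = 268, b_7 = 520, c_7 = 28, a_8 = 392, b_8 = 428, c_8 = 24, a_9 = 432, b_9 = 324, c_9 = 56, p_10 = 184, q_10 = 80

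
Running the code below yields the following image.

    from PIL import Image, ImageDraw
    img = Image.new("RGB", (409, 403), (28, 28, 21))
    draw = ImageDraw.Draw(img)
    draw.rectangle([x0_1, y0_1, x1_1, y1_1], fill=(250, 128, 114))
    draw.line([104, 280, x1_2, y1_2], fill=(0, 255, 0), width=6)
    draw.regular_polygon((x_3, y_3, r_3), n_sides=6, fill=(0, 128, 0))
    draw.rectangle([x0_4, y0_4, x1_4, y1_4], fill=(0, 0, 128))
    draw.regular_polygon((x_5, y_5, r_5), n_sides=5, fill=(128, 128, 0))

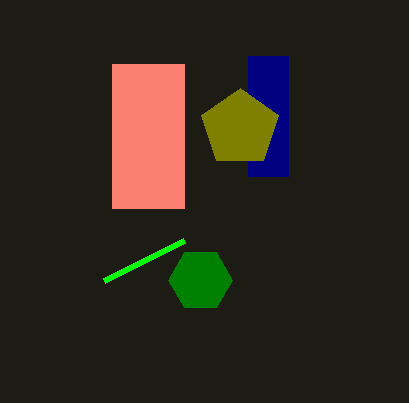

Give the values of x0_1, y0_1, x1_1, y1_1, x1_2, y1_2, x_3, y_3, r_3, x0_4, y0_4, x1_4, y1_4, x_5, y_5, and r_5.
x0_1 = 112
y0_1 = 64
x1_1 = 184
y1_1 = 208
x1_2 = 184
y1_2 = 240
x_3 = 200
y_3 = 280
r_3 = 32
x0_4 = 248
y0_4 = 56
x1_4 = 288
y1_4 = 176
x_5 = 240
y_5 = 128
r_5 = 40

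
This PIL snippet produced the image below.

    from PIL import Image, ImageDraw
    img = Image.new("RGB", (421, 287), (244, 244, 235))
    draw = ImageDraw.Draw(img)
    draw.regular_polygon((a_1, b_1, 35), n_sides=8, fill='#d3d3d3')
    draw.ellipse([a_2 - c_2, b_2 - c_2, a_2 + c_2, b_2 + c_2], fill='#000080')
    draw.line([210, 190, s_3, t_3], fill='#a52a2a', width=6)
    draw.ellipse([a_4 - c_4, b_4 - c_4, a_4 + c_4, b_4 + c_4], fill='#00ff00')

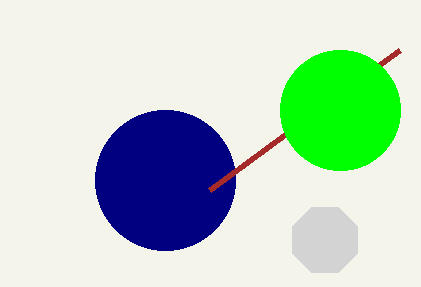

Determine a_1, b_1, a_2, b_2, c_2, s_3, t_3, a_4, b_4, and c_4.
a_1 = 325, b_1 = 240, a_2 = 165, b_2 = 180, c_2 = 70, s_3 = 400, t_3 = 50, a_4 = 340, b_4 = 110, c_4 = 60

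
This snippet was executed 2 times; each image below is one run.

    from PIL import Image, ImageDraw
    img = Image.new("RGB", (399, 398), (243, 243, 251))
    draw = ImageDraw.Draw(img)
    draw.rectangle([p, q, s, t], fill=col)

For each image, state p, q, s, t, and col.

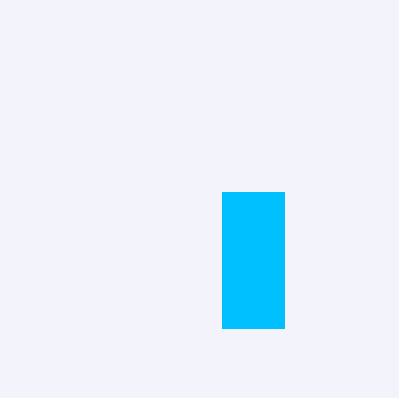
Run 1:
p = 222
q = 192
s = 284
t = 328
col = 'deepskyblue'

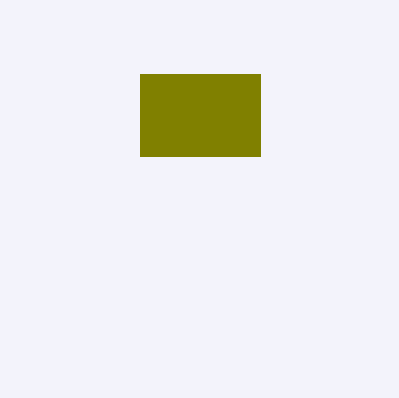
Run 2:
p = 140
q = 74
s = 260
t = 156
col = 'olive'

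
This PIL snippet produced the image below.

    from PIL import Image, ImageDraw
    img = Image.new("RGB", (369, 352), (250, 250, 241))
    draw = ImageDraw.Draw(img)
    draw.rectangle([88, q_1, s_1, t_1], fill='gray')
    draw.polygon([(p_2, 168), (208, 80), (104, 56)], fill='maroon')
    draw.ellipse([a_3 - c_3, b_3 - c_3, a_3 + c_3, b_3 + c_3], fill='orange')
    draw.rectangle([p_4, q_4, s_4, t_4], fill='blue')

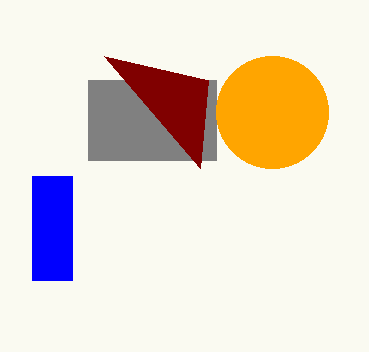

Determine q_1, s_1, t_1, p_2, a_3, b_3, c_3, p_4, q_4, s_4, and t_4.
q_1 = 80; s_1 = 216; t_1 = 160; p_2 = 200; a_3 = 272; b_3 = 112; c_3 = 56; p_4 = 32; q_4 = 176; s_4 = 72; t_4 = 280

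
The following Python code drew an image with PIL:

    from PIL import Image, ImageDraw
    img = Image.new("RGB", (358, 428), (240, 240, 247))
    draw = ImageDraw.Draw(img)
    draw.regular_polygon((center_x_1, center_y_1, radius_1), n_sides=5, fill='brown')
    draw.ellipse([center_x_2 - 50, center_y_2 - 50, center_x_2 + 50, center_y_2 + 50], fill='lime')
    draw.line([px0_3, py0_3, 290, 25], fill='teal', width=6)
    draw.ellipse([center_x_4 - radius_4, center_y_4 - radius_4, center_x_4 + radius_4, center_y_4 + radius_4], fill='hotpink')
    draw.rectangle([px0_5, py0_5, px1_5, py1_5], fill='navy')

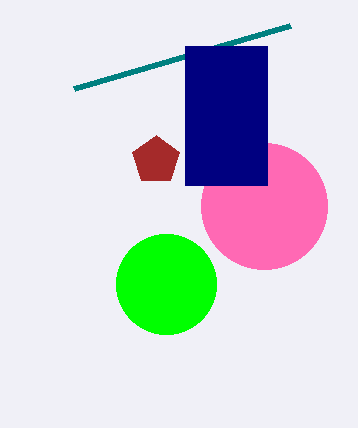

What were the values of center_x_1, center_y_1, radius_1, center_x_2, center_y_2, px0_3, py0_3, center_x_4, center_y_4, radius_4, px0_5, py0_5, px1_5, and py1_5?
center_x_1 = 156
center_y_1 = 160
radius_1 = 25
center_x_2 = 166
center_y_2 = 284
px0_3 = 74
py0_3 = 88
center_x_4 = 264
center_y_4 = 206
radius_4 = 63
px0_5 = 185
py0_5 = 46
px1_5 = 267
py1_5 = 185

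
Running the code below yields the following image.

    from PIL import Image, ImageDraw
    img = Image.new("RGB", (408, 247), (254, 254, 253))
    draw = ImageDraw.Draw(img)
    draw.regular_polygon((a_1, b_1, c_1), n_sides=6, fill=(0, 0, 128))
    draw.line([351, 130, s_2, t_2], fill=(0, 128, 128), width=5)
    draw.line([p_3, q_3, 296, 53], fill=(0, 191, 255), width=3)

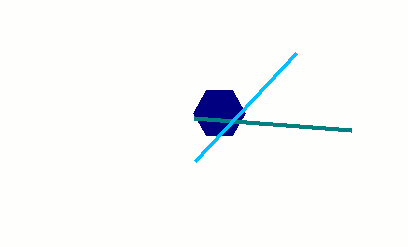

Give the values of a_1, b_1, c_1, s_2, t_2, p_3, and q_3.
a_1 = 219; b_1 = 113; c_1 = 26; s_2 = 194; t_2 = 118; p_3 = 195; q_3 = 161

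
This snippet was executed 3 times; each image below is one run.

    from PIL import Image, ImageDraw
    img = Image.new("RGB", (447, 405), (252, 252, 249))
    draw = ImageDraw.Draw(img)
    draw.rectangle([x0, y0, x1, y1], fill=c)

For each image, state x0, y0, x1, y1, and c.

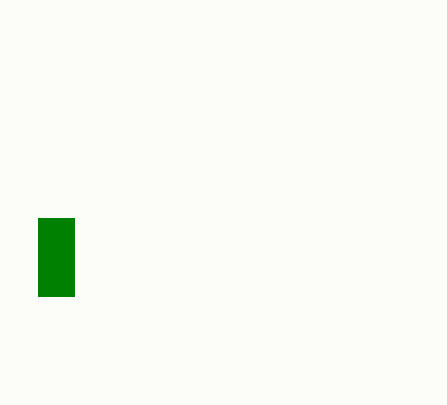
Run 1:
x0 = 38
y0 = 218
x1 = 74
y1 = 296
c = 'green'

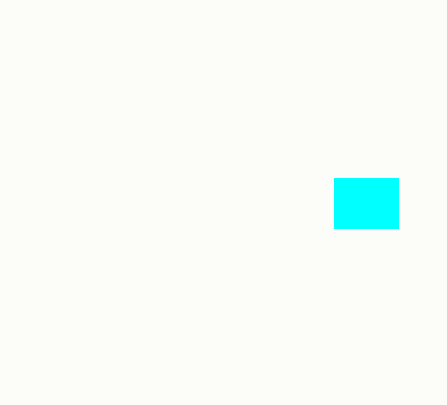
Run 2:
x0 = 334
y0 = 178
x1 = 398
y1 = 228
c = 'cyan'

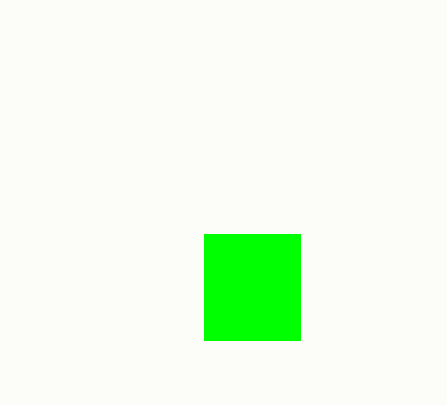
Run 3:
x0 = 204, y0 = 234, x1 = 300, y1 = 340, c = 'lime'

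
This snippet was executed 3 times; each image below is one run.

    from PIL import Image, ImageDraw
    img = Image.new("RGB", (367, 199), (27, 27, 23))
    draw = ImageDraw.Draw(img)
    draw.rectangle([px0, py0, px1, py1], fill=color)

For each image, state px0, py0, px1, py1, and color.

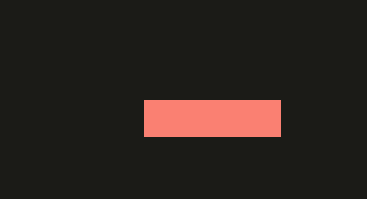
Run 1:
px0 = 144; py0 = 100; px1 = 280; py1 = 136; color = 'salmon'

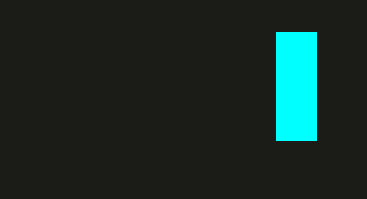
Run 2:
px0 = 276; py0 = 32; px1 = 316; py1 = 140; color = 'cyan'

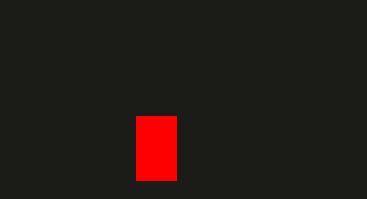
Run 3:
px0 = 136; py0 = 116; px1 = 176; py1 = 180; color = 'red'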